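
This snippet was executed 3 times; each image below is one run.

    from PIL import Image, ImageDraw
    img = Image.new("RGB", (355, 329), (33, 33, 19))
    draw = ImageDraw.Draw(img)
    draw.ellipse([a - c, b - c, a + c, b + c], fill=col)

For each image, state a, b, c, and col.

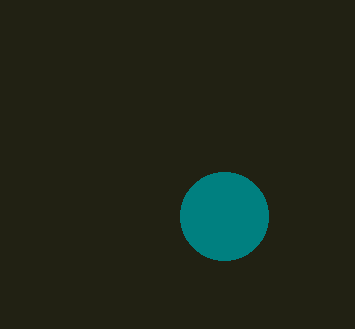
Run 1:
a = 224
b = 216
c = 44
col = 'teal'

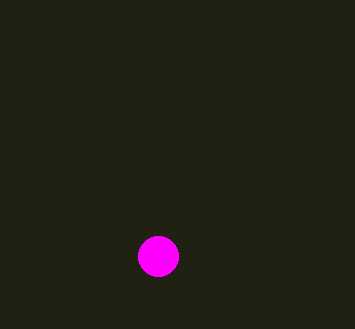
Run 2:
a = 158; b = 256; c = 20; col = 'magenta'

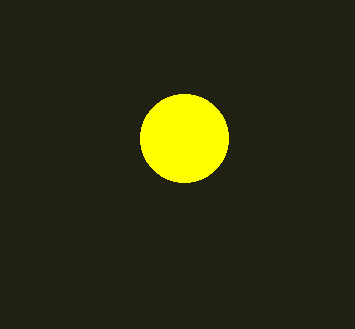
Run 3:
a = 184
b = 138
c = 44
col = 'yellow'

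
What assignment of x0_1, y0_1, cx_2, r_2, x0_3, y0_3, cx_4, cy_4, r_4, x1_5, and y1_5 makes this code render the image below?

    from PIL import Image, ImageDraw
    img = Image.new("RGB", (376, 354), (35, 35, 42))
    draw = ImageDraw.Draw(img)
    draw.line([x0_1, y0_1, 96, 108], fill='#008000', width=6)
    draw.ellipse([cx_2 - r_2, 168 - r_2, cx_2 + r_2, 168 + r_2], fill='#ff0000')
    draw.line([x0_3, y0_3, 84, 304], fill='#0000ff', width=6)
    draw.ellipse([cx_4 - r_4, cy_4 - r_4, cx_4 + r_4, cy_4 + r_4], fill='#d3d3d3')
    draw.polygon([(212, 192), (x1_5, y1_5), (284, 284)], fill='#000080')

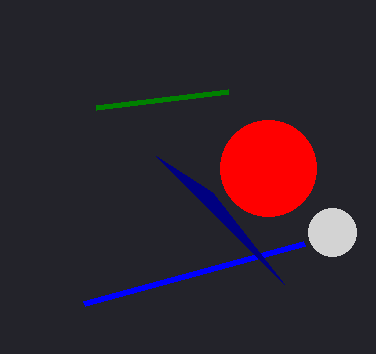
x0_1 = 228; y0_1 = 92; cx_2 = 268; r_2 = 48; x0_3 = 304; y0_3 = 244; cx_4 = 332; cy_4 = 232; r_4 = 24; x1_5 = 156; y1_5 = 156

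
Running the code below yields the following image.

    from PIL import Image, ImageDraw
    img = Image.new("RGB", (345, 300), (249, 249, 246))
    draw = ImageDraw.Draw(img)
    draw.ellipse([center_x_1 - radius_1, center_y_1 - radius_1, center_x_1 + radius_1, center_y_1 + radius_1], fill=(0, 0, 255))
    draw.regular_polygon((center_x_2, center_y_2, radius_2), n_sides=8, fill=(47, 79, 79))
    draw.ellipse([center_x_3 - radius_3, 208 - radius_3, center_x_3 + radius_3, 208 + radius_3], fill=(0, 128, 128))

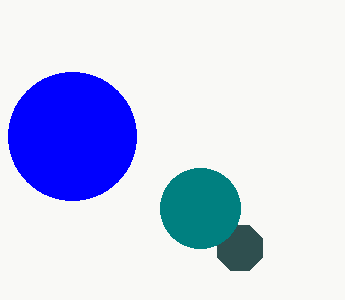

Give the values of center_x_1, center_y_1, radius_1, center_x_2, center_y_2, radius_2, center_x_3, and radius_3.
center_x_1 = 72, center_y_1 = 136, radius_1 = 64, center_x_2 = 240, center_y_2 = 248, radius_2 = 24, center_x_3 = 200, radius_3 = 40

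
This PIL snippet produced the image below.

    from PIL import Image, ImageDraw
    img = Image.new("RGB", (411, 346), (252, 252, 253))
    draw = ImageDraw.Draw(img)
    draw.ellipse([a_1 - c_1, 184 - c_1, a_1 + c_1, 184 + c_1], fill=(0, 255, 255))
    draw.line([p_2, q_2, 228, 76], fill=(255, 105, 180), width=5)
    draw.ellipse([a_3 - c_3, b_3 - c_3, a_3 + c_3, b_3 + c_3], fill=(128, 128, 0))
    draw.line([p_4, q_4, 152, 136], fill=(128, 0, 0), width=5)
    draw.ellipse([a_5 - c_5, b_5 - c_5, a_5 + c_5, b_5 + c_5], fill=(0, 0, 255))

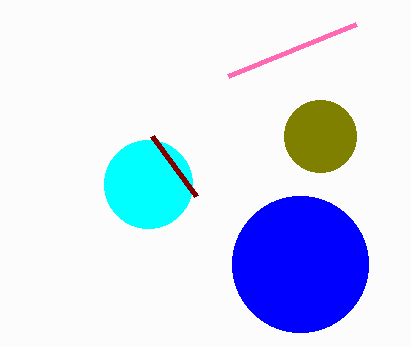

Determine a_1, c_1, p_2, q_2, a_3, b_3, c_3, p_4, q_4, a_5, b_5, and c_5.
a_1 = 148
c_1 = 44
p_2 = 356
q_2 = 24
a_3 = 320
b_3 = 136
c_3 = 36
p_4 = 196
q_4 = 196
a_5 = 300
b_5 = 264
c_5 = 68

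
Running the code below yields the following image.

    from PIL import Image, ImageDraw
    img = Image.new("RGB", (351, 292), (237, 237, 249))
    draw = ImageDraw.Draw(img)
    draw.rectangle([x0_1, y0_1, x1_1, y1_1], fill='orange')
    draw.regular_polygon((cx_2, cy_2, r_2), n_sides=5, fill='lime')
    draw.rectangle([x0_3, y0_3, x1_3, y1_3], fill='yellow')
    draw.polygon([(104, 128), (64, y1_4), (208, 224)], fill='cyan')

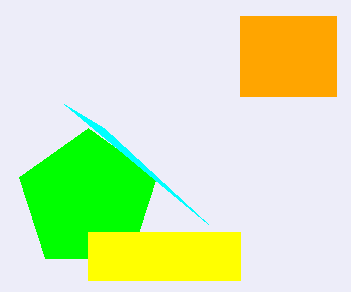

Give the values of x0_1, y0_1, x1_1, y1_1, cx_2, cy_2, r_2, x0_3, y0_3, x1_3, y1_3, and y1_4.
x0_1 = 240; y0_1 = 16; x1_1 = 336; y1_1 = 96; cx_2 = 88; cy_2 = 200; r_2 = 72; x0_3 = 88; y0_3 = 232; x1_3 = 240; y1_3 = 280; y1_4 = 104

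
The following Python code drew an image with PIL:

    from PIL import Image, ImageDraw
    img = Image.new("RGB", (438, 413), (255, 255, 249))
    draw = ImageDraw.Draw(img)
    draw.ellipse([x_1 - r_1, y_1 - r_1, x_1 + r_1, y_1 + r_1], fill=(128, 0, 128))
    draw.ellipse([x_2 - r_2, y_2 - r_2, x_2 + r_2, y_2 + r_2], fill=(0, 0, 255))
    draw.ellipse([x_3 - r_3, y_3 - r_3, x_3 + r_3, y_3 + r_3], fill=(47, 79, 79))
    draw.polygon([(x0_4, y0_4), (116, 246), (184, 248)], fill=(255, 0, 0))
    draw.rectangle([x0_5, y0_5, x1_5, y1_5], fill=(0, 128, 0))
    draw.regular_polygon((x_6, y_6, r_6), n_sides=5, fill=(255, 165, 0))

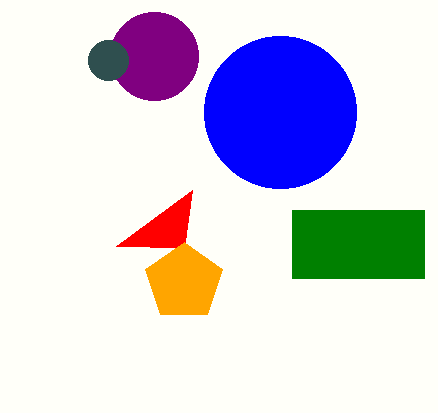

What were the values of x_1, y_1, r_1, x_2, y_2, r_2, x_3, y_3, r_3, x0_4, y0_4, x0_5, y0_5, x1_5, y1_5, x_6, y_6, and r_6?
x_1 = 154
y_1 = 56
r_1 = 44
x_2 = 280
y_2 = 112
r_2 = 76
x_3 = 108
y_3 = 60
r_3 = 20
x0_4 = 192
y0_4 = 190
x0_5 = 292
y0_5 = 210
x1_5 = 424
y1_5 = 278
x_6 = 184
y_6 = 282
r_6 = 40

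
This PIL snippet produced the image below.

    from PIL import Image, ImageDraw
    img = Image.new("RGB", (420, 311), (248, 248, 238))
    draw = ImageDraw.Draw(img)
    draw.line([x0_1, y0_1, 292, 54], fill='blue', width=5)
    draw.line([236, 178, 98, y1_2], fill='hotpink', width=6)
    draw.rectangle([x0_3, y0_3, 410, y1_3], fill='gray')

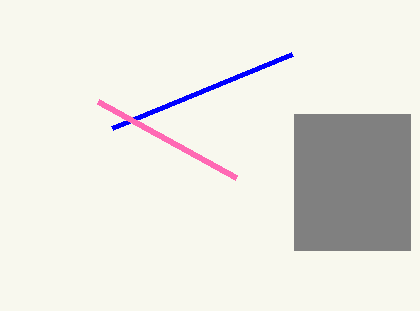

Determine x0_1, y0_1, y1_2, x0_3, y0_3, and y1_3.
x0_1 = 112
y0_1 = 128
y1_2 = 102
x0_3 = 294
y0_3 = 114
y1_3 = 250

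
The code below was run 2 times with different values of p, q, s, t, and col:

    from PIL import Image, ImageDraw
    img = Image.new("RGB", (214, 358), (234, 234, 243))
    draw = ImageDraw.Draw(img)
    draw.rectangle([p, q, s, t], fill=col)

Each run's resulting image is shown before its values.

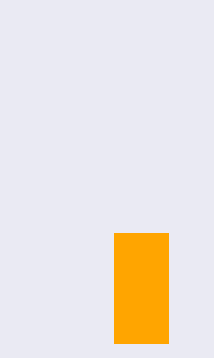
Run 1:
p = 114; q = 233; s = 168; t = 343; col = 'orange'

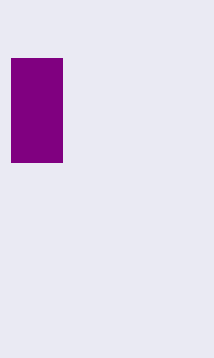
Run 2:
p = 11; q = 58; s = 62; t = 162; col = 'purple'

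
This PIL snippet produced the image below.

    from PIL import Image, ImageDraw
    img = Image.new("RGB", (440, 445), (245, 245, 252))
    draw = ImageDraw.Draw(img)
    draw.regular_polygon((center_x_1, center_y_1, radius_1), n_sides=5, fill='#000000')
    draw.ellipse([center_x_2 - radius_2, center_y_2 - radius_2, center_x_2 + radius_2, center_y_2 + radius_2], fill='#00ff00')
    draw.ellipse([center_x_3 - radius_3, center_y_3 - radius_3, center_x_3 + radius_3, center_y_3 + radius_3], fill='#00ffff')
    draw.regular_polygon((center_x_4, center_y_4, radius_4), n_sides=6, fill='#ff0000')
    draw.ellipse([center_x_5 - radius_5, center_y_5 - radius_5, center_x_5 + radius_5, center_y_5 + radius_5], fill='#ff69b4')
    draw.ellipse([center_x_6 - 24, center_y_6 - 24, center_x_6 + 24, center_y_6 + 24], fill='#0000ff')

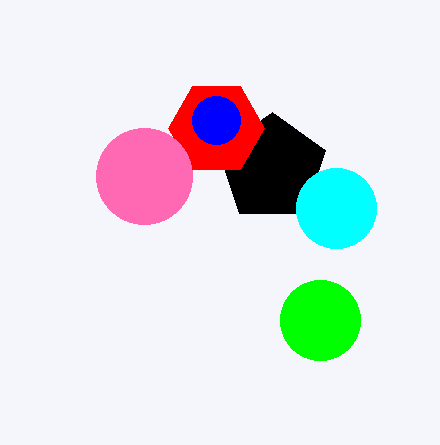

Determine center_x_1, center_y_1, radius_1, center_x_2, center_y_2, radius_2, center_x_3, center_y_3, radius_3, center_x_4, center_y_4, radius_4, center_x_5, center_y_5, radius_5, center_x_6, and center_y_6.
center_x_1 = 272, center_y_1 = 168, radius_1 = 56, center_x_2 = 320, center_y_2 = 320, radius_2 = 40, center_x_3 = 336, center_y_3 = 208, radius_3 = 40, center_x_4 = 216, center_y_4 = 128, radius_4 = 48, center_x_5 = 144, center_y_5 = 176, radius_5 = 48, center_x_6 = 216, center_y_6 = 120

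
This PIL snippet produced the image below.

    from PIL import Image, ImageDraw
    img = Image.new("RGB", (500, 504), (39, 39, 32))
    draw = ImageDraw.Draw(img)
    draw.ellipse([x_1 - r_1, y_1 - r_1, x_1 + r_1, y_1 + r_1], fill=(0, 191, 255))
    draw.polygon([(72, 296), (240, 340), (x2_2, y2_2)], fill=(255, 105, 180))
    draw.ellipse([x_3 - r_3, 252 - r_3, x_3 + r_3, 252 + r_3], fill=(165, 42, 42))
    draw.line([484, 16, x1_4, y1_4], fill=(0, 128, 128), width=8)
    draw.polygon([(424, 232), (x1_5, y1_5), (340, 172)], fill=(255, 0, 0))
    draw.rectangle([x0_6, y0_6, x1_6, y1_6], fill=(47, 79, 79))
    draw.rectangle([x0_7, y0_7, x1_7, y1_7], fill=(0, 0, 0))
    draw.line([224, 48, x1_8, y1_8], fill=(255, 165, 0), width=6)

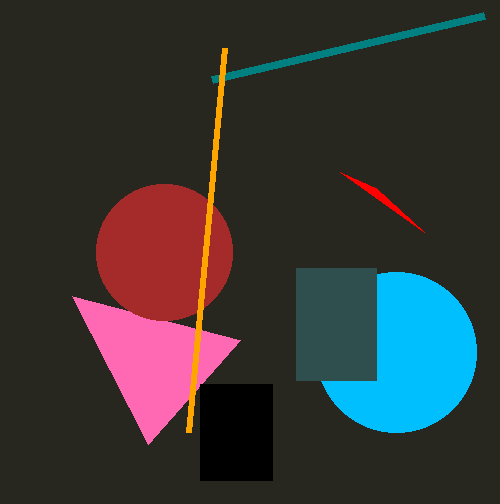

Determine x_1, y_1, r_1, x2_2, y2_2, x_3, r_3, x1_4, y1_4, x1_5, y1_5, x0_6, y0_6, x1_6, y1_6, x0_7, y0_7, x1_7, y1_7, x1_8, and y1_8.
x_1 = 396, y_1 = 352, r_1 = 80, x2_2 = 148, y2_2 = 444, x_3 = 164, r_3 = 68, x1_4 = 212, y1_4 = 80, x1_5 = 376, y1_5 = 188, x0_6 = 296, y0_6 = 268, x1_6 = 376, y1_6 = 380, x0_7 = 200, y0_7 = 384, x1_7 = 272, y1_7 = 480, x1_8 = 188, y1_8 = 432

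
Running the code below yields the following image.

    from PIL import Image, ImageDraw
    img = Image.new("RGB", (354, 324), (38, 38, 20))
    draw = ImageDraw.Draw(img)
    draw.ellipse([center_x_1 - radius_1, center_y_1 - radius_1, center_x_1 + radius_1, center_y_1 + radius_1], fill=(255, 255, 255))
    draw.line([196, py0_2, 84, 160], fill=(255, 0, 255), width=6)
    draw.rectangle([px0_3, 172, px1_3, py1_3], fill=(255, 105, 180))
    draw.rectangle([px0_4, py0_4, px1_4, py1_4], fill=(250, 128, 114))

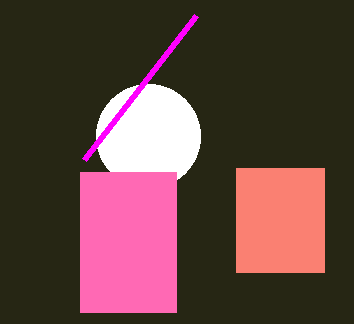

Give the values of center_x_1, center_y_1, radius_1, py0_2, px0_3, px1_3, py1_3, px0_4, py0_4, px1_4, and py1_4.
center_x_1 = 148
center_y_1 = 136
radius_1 = 52
py0_2 = 16
px0_3 = 80
px1_3 = 176
py1_3 = 312
px0_4 = 236
py0_4 = 168
px1_4 = 324
py1_4 = 272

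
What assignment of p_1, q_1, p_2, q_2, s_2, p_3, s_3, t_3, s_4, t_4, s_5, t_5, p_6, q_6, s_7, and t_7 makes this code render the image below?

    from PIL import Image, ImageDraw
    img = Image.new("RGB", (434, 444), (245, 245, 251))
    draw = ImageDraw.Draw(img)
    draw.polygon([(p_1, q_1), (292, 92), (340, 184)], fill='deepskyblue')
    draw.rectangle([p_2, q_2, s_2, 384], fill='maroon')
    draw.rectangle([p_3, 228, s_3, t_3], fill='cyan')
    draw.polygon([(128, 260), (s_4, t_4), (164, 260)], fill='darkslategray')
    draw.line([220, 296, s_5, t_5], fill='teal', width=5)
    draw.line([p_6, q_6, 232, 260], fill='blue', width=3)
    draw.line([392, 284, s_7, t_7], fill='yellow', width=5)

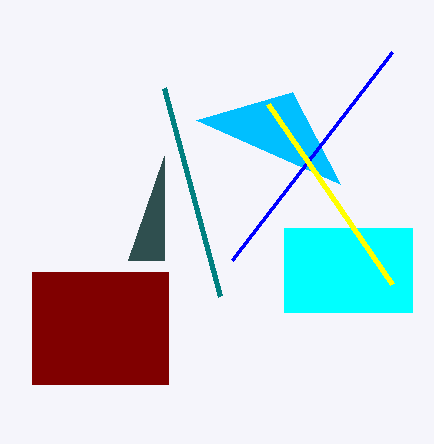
p_1 = 196
q_1 = 120
p_2 = 32
q_2 = 272
s_2 = 168
p_3 = 284
s_3 = 412
t_3 = 312
s_4 = 164
t_4 = 156
s_5 = 164
t_5 = 88
p_6 = 392
q_6 = 52
s_7 = 268
t_7 = 104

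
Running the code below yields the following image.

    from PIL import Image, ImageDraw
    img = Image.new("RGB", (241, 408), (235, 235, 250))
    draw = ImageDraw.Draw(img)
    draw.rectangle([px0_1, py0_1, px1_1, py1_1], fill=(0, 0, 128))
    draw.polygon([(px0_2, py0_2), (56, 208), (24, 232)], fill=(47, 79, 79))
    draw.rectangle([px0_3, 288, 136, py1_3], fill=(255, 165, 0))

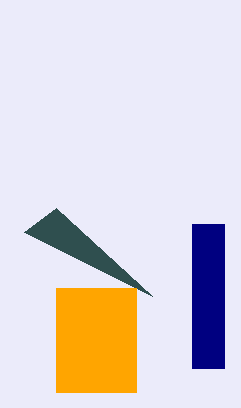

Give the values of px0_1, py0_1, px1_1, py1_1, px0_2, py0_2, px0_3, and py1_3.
px0_1 = 192, py0_1 = 224, px1_1 = 224, py1_1 = 368, px0_2 = 152, py0_2 = 296, px0_3 = 56, py1_3 = 392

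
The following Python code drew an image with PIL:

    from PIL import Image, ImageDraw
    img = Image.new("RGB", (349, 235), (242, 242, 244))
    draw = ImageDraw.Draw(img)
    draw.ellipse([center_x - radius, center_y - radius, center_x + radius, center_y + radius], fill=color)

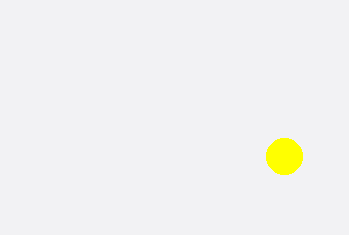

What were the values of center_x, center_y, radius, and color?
center_x = 284; center_y = 156; radius = 18; color = 'yellow'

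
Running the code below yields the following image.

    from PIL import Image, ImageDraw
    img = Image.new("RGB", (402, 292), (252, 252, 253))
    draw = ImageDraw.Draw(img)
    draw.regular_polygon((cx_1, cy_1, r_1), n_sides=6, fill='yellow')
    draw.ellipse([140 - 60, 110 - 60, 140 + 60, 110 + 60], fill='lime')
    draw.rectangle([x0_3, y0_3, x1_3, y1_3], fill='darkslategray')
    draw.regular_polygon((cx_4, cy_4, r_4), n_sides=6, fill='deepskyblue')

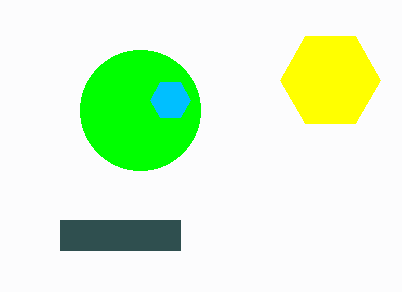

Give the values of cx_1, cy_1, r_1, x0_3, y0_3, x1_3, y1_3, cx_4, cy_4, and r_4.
cx_1 = 330; cy_1 = 80; r_1 = 50; x0_3 = 60; y0_3 = 220; x1_3 = 180; y1_3 = 250; cx_4 = 170; cy_4 = 100; r_4 = 20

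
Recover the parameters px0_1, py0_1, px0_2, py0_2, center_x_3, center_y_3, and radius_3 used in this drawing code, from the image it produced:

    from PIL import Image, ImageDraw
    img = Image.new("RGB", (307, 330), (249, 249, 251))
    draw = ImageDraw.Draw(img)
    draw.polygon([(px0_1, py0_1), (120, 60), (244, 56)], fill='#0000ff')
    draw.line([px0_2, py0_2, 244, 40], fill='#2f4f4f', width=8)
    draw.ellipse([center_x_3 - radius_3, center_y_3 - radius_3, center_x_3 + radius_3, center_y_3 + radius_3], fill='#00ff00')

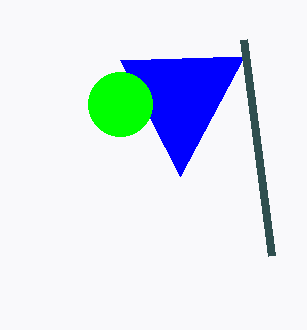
px0_1 = 180; py0_1 = 176; px0_2 = 272; py0_2 = 256; center_x_3 = 120; center_y_3 = 104; radius_3 = 32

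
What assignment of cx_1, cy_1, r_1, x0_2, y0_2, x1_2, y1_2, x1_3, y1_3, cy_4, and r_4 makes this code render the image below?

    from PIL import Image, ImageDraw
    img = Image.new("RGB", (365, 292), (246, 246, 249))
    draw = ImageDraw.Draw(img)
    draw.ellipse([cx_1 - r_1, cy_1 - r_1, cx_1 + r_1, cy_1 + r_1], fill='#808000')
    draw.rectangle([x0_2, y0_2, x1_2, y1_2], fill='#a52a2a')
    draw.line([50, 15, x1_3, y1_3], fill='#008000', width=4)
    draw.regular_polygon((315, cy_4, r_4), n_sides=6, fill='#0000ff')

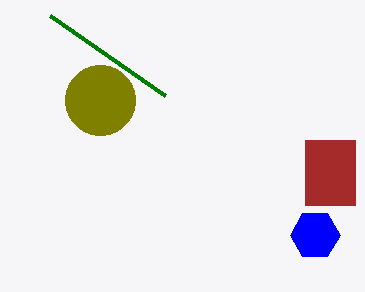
cx_1 = 100; cy_1 = 100; r_1 = 35; x0_2 = 305; y0_2 = 140; x1_2 = 355; y1_2 = 205; x1_3 = 165; y1_3 = 95; cy_4 = 235; r_4 = 25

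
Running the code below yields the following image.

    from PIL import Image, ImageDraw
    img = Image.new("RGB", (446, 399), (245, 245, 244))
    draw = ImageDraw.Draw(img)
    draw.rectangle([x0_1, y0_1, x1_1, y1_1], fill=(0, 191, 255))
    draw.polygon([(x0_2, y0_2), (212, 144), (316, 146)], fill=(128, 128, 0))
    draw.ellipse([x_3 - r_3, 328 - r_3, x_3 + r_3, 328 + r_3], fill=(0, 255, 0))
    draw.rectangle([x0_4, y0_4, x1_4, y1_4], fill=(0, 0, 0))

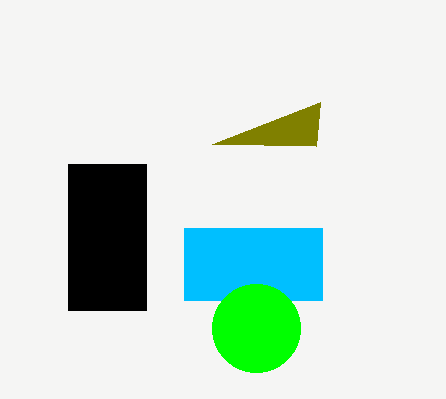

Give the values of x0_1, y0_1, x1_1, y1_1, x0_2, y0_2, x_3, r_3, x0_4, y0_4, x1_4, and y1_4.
x0_1 = 184; y0_1 = 228; x1_1 = 322; y1_1 = 300; x0_2 = 320; y0_2 = 102; x_3 = 256; r_3 = 44; x0_4 = 68; y0_4 = 164; x1_4 = 146; y1_4 = 310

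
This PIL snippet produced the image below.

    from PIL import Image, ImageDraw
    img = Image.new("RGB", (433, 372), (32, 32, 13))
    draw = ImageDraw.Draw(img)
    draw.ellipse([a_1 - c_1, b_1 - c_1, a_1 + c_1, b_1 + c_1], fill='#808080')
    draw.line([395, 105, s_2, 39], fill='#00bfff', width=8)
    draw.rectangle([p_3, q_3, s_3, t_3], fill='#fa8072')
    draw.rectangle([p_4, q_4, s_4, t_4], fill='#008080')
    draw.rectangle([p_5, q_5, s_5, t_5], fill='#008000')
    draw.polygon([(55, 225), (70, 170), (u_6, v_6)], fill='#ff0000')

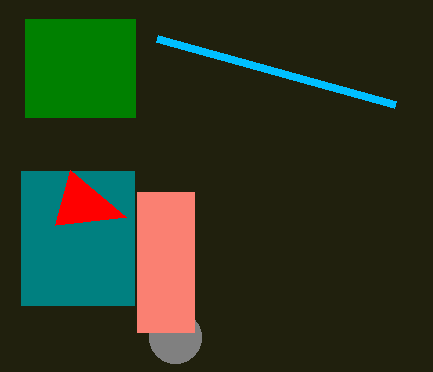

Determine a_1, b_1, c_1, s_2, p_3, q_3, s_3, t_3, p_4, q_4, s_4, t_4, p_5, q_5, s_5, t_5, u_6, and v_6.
a_1 = 175, b_1 = 337, c_1 = 26, s_2 = 157, p_3 = 137, q_3 = 192, s_3 = 194, t_3 = 332, p_4 = 21, q_4 = 171, s_4 = 134, t_4 = 305, p_5 = 25, q_5 = 19, s_5 = 135, t_5 = 117, u_6 = 126, v_6 = 217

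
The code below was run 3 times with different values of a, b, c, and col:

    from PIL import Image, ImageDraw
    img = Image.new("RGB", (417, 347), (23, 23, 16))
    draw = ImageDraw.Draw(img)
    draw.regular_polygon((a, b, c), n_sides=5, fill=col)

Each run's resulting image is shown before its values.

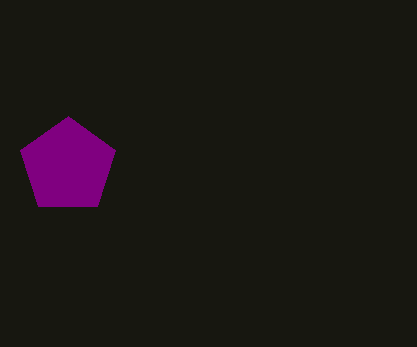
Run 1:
a = 68
b = 166
c = 50
col = 'purple'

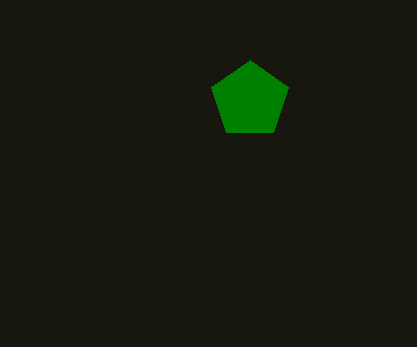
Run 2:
a = 250
b = 100
c = 40
col = 'green'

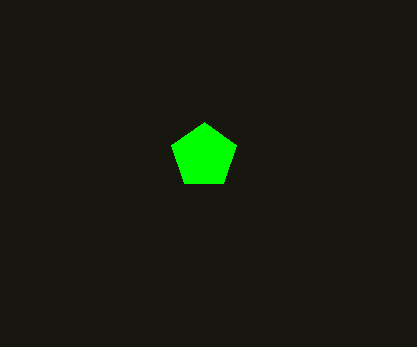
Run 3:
a = 204
b = 156
c = 34
col = 'lime'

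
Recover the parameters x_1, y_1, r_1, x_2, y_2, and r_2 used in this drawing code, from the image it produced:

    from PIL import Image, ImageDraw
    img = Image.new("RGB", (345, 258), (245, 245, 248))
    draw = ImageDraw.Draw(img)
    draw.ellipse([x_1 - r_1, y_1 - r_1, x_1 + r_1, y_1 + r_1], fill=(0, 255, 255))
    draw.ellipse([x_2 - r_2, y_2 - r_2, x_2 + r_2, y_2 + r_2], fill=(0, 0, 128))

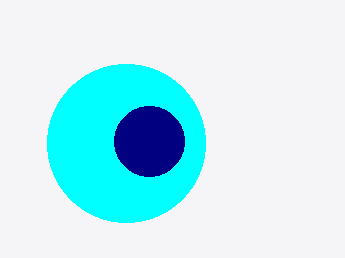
x_1 = 126, y_1 = 143, r_1 = 79, x_2 = 149, y_2 = 141, r_2 = 35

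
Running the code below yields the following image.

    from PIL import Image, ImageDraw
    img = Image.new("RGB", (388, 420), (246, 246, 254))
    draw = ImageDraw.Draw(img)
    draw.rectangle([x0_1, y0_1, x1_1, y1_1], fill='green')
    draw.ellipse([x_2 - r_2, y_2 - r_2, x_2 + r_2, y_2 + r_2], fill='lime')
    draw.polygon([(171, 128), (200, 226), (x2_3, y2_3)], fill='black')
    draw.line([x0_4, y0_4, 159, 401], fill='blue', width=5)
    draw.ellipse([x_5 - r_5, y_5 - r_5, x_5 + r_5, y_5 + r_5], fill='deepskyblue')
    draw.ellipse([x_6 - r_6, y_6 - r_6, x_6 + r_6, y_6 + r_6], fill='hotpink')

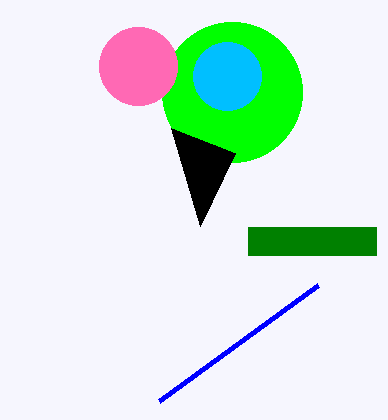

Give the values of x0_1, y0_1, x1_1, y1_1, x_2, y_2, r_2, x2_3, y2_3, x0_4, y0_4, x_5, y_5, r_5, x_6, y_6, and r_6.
x0_1 = 248; y0_1 = 227; x1_1 = 376; y1_1 = 255; x_2 = 232; y_2 = 92; r_2 = 70; x2_3 = 235; y2_3 = 153; x0_4 = 318; y0_4 = 285; x_5 = 227; y_5 = 76; r_5 = 34; x_6 = 138; y_6 = 66; r_6 = 39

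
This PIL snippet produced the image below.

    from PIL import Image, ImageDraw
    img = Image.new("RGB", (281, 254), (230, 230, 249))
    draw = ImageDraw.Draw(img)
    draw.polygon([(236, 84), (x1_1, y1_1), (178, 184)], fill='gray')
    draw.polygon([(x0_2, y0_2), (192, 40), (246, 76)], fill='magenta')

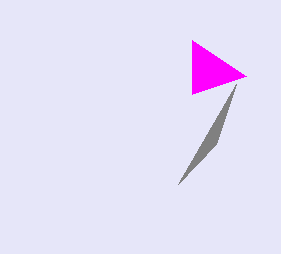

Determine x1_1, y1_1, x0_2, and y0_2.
x1_1 = 216
y1_1 = 144
x0_2 = 192
y0_2 = 94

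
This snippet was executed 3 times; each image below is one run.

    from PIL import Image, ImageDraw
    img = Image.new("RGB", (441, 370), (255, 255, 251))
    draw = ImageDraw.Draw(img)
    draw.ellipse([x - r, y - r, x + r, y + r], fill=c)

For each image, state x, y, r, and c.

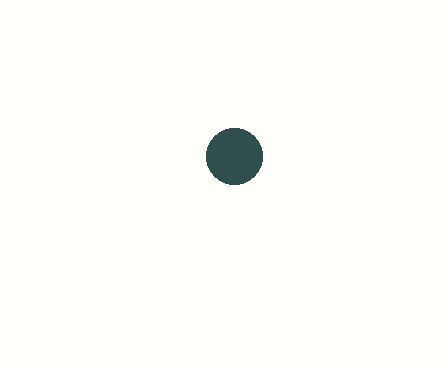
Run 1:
x = 234
y = 156
r = 28
c = 'darkslategray'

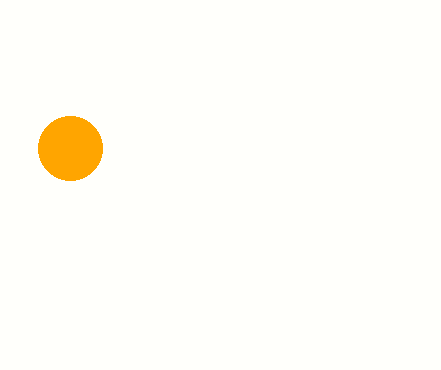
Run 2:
x = 70
y = 148
r = 32
c = 'orange'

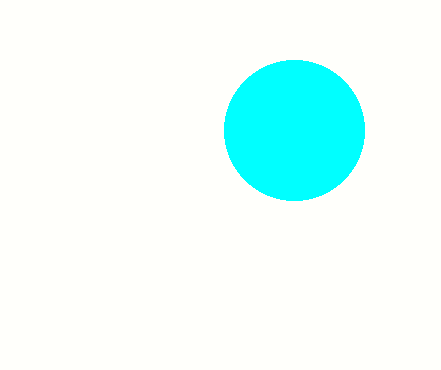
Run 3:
x = 294
y = 130
r = 70
c = 'cyan'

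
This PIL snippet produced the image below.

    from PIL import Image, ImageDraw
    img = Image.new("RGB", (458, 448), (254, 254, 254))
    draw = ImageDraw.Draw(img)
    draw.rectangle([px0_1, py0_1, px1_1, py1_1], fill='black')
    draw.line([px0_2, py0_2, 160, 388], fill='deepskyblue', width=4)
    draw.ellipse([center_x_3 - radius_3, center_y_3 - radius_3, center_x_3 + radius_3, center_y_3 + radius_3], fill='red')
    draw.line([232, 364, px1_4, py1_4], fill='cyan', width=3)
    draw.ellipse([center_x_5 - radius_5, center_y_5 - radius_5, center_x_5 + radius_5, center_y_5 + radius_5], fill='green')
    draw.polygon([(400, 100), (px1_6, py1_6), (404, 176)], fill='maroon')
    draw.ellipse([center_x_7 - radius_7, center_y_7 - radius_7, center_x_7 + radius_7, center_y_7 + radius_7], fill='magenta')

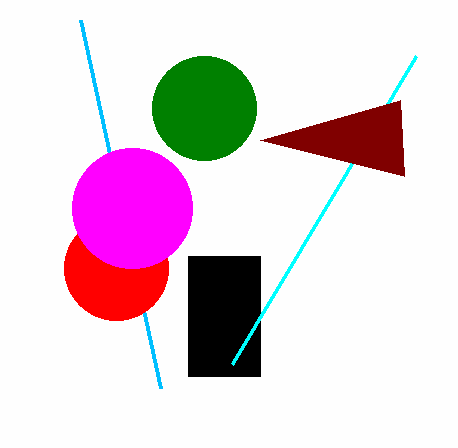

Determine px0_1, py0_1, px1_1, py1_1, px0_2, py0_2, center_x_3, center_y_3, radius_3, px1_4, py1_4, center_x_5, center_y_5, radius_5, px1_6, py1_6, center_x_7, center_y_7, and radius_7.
px0_1 = 188
py0_1 = 256
px1_1 = 260
py1_1 = 376
px0_2 = 80
py0_2 = 20
center_x_3 = 116
center_y_3 = 268
radius_3 = 52
px1_4 = 416
py1_4 = 56
center_x_5 = 204
center_y_5 = 108
radius_5 = 52
px1_6 = 260
py1_6 = 140
center_x_7 = 132
center_y_7 = 208
radius_7 = 60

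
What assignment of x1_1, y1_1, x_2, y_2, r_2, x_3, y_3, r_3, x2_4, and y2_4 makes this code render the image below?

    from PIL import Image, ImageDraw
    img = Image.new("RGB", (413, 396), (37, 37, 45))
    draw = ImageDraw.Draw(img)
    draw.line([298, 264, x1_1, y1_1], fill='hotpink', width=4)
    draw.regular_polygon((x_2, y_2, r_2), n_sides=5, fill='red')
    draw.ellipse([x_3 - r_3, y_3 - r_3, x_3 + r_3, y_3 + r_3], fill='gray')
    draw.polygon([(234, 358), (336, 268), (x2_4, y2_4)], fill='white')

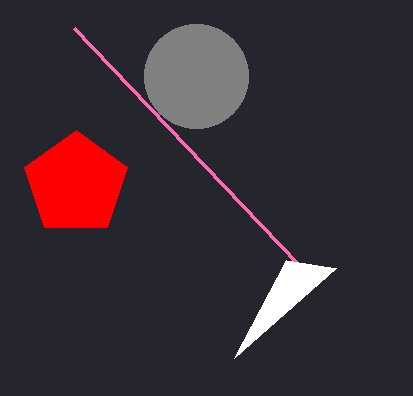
x1_1 = 74, y1_1 = 28, x_2 = 76, y_2 = 184, r_2 = 54, x_3 = 196, y_3 = 76, r_3 = 52, x2_4 = 286, y2_4 = 260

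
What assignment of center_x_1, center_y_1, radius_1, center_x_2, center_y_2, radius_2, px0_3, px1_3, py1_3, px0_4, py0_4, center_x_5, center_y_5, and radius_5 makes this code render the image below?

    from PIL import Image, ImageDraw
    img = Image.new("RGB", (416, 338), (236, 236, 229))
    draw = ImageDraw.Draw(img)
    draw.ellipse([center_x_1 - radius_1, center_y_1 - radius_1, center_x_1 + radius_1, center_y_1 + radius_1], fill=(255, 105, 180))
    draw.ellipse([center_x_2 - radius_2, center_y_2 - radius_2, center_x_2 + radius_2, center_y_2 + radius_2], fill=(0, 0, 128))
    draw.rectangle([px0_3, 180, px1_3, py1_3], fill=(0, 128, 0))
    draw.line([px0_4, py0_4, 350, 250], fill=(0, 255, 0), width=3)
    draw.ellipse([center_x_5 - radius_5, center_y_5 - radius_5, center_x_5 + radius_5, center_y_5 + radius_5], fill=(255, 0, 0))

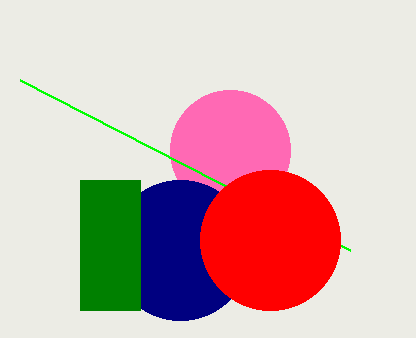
center_x_1 = 230, center_y_1 = 150, radius_1 = 60, center_x_2 = 180, center_y_2 = 250, radius_2 = 70, px0_3 = 80, px1_3 = 140, py1_3 = 310, px0_4 = 20, py0_4 = 80, center_x_5 = 270, center_y_5 = 240, radius_5 = 70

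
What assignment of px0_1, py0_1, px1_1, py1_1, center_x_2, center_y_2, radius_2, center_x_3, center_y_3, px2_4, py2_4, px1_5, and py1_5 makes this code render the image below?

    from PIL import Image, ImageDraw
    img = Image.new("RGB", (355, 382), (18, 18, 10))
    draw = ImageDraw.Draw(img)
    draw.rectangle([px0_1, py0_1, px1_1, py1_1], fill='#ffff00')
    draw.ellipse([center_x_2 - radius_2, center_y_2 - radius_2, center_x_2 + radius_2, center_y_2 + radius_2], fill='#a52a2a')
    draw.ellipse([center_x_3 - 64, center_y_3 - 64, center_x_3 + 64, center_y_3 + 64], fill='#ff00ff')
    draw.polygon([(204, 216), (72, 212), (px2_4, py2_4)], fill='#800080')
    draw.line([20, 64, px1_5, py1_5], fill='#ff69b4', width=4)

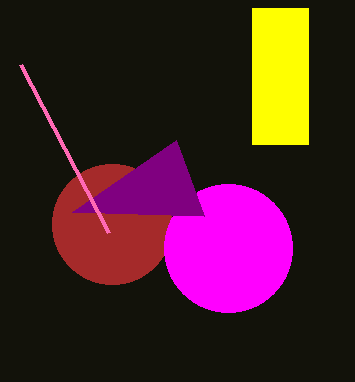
px0_1 = 252
py0_1 = 8
px1_1 = 308
py1_1 = 144
center_x_2 = 112
center_y_2 = 224
radius_2 = 60
center_x_3 = 228
center_y_3 = 248
px2_4 = 176
py2_4 = 140
px1_5 = 108
py1_5 = 232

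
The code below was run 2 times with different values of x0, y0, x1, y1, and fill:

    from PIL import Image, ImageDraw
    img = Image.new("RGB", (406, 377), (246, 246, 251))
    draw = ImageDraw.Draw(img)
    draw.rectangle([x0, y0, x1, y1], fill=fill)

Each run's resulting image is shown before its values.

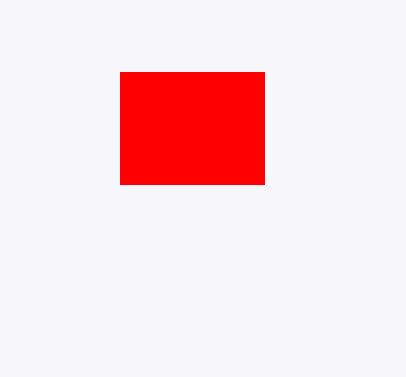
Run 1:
x0 = 120; y0 = 72; x1 = 264; y1 = 184; fill = 'red'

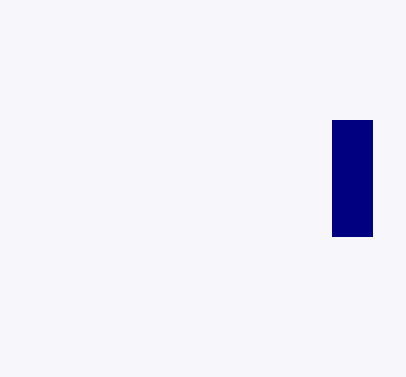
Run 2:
x0 = 332, y0 = 120, x1 = 372, y1 = 236, fill = 'navy'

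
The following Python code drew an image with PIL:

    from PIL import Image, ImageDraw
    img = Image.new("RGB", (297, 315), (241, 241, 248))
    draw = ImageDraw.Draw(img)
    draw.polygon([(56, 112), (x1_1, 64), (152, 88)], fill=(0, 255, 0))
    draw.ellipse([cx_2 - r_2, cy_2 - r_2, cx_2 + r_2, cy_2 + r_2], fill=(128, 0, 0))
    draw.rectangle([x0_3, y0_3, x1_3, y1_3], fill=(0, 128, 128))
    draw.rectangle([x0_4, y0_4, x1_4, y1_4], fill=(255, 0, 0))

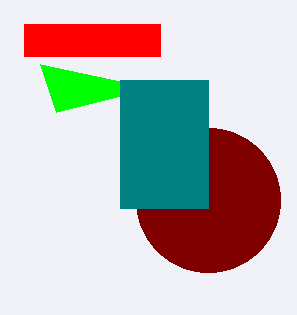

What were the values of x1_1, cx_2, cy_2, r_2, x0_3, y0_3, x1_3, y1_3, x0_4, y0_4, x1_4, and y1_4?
x1_1 = 40, cx_2 = 208, cy_2 = 200, r_2 = 72, x0_3 = 120, y0_3 = 80, x1_3 = 208, y1_3 = 208, x0_4 = 24, y0_4 = 24, x1_4 = 160, y1_4 = 56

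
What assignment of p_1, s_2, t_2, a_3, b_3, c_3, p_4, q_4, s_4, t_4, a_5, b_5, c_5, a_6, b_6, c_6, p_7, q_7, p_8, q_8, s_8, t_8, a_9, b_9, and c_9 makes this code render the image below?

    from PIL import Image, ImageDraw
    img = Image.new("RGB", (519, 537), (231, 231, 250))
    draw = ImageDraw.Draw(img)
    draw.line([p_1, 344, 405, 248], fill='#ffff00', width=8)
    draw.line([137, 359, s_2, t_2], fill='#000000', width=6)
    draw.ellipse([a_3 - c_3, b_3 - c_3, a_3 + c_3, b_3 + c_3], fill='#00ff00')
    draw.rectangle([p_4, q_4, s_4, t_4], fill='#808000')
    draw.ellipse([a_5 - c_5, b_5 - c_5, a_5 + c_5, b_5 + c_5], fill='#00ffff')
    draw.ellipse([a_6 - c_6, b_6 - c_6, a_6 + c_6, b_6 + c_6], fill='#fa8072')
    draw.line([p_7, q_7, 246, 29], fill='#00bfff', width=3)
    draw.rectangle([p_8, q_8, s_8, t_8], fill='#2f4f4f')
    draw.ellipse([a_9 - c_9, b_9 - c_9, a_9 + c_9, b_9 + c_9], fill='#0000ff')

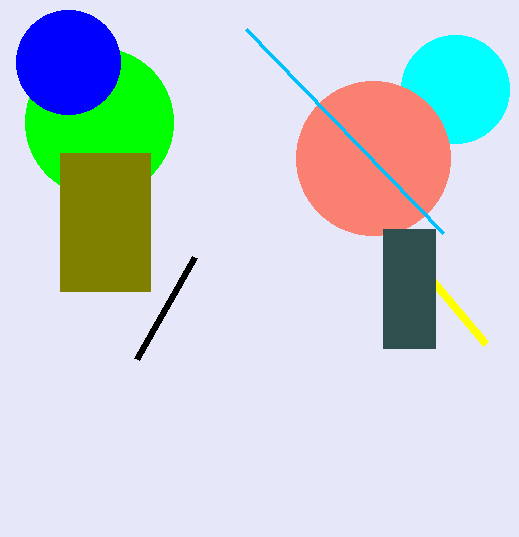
p_1 = 486
s_2 = 195
t_2 = 257
a_3 = 99
b_3 = 122
c_3 = 74
p_4 = 60
q_4 = 153
s_4 = 150
t_4 = 291
a_5 = 455
b_5 = 89
c_5 = 54
a_6 = 373
b_6 = 158
c_6 = 77
p_7 = 443
q_7 = 233
p_8 = 383
q_8 = 229
s_8 = 435
t_8 = 348
a_9 = 68
b_9 = 62
c_9 = 52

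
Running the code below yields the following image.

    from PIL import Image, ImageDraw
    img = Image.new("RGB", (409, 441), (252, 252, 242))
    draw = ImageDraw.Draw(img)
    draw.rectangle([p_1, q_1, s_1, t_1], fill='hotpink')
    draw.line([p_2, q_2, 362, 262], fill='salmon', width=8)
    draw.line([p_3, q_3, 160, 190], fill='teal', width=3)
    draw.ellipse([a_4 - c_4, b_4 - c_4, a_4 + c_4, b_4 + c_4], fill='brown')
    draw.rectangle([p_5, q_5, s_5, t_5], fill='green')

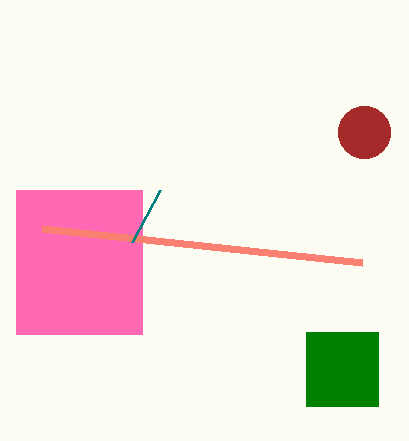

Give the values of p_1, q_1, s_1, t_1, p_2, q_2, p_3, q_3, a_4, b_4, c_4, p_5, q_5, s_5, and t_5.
p_1 = 16; q_1 = 190; s_1 = 142; t_1 = 334; p_2 = 42; q_2 = 228; p_3 = 132; q_3 = 242; a_4 = 364; b_4 = 132; c_4 = 26; p_5 = 306; q_5 = 332; s_5 = 378; t_5 = 406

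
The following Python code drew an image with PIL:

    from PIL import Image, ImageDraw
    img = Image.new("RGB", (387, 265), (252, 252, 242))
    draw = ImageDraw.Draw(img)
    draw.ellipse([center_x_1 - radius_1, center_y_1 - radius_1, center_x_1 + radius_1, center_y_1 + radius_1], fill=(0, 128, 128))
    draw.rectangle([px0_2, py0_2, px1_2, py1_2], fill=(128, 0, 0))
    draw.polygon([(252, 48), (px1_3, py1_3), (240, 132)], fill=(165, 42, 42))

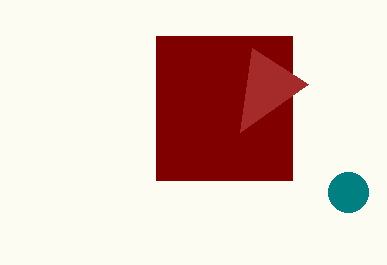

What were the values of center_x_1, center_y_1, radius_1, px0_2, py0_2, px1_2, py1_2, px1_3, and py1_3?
center_x_1 = 348; center_y_1 = 192; radius_1 = 20; px0_2 = 156; py0_2 = 36; px1_2 = 292; py1_2 = 180; px1_3 = 308; py1_3 = 84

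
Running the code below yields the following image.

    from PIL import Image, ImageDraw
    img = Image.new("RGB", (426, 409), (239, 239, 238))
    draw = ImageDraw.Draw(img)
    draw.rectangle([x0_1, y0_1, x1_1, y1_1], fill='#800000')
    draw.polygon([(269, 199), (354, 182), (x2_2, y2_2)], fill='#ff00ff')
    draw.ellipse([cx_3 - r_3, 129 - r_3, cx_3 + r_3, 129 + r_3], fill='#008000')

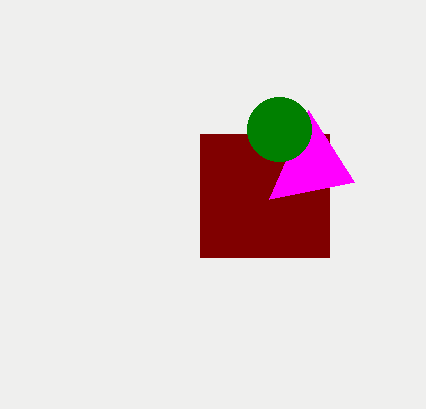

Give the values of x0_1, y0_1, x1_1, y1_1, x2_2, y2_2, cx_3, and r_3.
x0_1 = 200; y0_1 = 134; x1_1 = 329; y1_1 = 257; x2_2 = 308; y2_2 = 110; cx_3 = 279; r_3 = 32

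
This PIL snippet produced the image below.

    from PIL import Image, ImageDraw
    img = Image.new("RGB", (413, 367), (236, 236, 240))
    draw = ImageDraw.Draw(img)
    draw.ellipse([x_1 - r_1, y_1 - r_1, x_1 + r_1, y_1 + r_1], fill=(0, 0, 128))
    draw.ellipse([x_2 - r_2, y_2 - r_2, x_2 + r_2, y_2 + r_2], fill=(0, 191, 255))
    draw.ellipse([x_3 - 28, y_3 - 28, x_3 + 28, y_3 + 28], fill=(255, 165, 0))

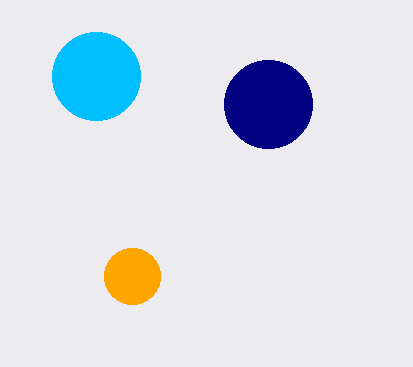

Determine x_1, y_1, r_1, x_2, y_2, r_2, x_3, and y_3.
x_1 = 268; y_1 = 104; r_1 = 44; x_2 = 96; y_2 = 76; r_2 = 44; x_3 = 132; y_3 = 276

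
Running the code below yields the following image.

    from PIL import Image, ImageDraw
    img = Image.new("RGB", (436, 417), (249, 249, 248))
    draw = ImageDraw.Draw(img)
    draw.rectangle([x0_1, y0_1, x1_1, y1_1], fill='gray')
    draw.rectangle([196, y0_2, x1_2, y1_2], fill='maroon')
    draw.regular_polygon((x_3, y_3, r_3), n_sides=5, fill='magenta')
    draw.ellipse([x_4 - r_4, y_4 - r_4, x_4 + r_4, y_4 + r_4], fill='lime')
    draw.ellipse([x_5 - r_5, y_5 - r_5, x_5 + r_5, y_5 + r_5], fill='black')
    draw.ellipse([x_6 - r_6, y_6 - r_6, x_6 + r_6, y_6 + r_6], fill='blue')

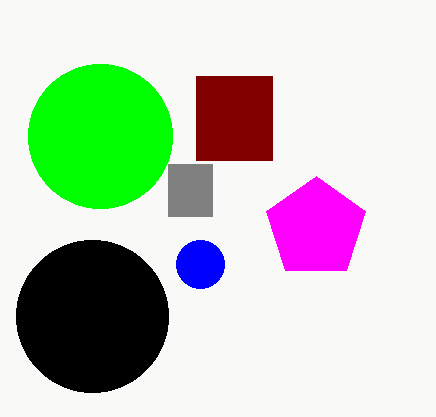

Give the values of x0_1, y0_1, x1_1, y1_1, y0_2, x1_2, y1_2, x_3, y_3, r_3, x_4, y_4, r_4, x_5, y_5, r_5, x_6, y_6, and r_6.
x0_1 = 168; y0_1 = 164; x1_1 = 212; y1_1 = 216; y0_2 = 76; x1_2 = 272; y1_2 = 160; x_3 = 316; y_3 = 228; r_3 = 52; x_4 = 100; y_4 = 136; r_4 = 72; x_5 = 92; y_5 = 316; r_5 = 76; x_6 = 200; y_6 = 264; r_6 = 24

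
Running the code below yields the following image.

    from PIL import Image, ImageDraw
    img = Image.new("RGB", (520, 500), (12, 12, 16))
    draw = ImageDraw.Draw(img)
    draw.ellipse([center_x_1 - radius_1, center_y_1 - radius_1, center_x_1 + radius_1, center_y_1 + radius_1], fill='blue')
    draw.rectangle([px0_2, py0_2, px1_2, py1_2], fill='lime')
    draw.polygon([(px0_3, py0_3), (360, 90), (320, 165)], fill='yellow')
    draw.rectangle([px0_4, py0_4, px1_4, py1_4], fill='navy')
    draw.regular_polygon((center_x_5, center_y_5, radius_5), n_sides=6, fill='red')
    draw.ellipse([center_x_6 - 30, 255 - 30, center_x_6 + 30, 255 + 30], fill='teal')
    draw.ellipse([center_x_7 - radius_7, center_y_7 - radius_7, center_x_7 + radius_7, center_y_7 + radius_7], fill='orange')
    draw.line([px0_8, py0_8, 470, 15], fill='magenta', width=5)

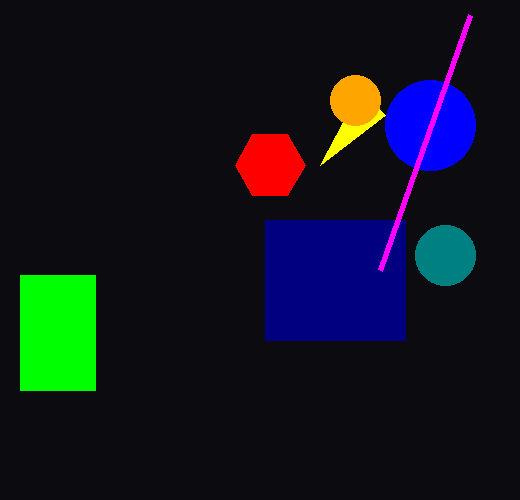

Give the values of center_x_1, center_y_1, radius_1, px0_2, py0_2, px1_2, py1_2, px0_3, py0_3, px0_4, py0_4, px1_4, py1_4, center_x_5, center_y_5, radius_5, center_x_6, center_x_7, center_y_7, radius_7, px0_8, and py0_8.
center_x_1 = 430; center_y_1 = 125; radius_1 = 45; px0_2 = 20; py0_2 = 275; px1_2 = 95; py1_2 = 390; px0_3 = 385; py0_3 = 115; px0_4 = 265; py0_4 = 220; px1_4 = 405; py1_4 = 340; center_x_5 = 270; center_y_5 = 165; radius_5 = 35; center_x_6 = 445; center_x_7 = 355; center_y_7 = 100; radius_7 = 25; px0_8 = 380; py0_8 = 270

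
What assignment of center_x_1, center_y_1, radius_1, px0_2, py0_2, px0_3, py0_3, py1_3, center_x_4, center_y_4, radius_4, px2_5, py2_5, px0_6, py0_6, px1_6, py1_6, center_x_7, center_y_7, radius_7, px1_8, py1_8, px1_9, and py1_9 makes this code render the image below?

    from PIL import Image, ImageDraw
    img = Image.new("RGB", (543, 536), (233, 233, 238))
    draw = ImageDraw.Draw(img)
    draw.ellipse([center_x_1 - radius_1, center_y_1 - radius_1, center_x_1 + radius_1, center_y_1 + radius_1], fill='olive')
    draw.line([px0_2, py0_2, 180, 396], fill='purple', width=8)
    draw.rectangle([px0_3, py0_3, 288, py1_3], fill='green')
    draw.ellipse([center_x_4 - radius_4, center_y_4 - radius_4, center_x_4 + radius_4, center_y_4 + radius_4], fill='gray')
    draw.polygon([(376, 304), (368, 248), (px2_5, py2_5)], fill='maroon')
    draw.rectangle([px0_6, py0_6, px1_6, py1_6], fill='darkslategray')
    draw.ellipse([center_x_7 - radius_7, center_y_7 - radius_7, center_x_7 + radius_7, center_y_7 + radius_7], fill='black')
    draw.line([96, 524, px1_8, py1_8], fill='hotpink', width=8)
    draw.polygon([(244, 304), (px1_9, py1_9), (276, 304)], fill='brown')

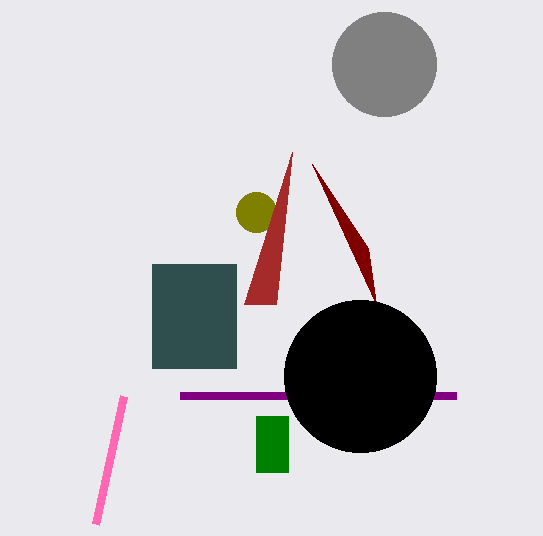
center_x_1 = 256; center_y_1 = 212; radius_1 = 20; px0_2 = 456; py0_2 = 396; px0_3 = 256; py0_3 = 416; py1_3 = 472; center_x_4 = 384; center_y_4 = 64; radius_4 = 52; px2_5 = 312; py2_5 = 164; px0_6 = 152; py0_6 = 264; px1_6 = 236; py1_6 = 368; center_x_7 = 360; center_y_7 = 376; radius_7 = 76; px1_8 = 124; py1_8 = 396; px1_9 = 292; py1_9 = 152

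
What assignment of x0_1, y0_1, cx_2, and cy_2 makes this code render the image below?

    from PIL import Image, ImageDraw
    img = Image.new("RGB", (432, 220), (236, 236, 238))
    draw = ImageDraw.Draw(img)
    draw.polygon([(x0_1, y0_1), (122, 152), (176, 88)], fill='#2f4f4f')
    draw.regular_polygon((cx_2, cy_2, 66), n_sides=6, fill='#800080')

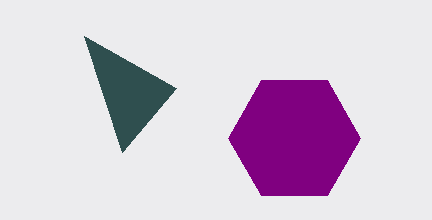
x0_1 = 84
y0_1 = 36
cx_2 = 294
cy_2 = 138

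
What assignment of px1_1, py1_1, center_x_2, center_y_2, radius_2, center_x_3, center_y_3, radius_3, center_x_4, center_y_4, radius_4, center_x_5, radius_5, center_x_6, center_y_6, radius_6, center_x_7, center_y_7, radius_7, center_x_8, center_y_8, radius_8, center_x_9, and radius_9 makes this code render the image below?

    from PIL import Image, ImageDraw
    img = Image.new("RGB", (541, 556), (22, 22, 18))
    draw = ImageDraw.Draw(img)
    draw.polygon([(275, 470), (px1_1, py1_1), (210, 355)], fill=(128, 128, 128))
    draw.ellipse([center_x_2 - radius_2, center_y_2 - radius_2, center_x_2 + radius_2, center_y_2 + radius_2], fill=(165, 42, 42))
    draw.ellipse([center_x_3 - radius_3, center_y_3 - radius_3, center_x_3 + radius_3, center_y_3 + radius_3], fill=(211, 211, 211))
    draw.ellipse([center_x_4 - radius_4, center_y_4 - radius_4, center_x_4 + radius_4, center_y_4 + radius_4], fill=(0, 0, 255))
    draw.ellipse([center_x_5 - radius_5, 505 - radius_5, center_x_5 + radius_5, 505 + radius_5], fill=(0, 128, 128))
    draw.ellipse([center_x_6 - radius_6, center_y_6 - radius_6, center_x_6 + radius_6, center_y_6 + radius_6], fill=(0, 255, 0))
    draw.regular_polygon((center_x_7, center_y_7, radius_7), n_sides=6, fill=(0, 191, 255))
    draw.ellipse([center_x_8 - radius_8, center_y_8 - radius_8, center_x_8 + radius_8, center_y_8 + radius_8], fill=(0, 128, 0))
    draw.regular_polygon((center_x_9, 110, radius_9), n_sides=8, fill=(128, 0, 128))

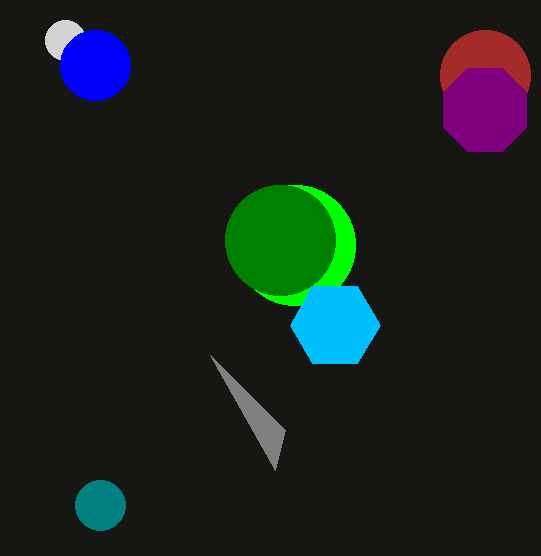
px1_1 = 285, py1_1 = 430, center_x_2 = 485, center_y_2 = 75, radius_2 = 45, center_x_3 = 65, center_y_3 = 40, radius_3 = 20, center_x_4 = 95, center_y_4 = 65, radius_4 = 35, center_x_5 = 100, radius_5 = 25, center_x_6 = 295, center_y_6 = 245, radius_6 = 60, center_x_7 = 335, center_y_7 = 325, radius_7 = 45, center_x_8 = 280, center_y_8 = 240, radius_8 = 55, center_x_9 = 485, radius_9 = 45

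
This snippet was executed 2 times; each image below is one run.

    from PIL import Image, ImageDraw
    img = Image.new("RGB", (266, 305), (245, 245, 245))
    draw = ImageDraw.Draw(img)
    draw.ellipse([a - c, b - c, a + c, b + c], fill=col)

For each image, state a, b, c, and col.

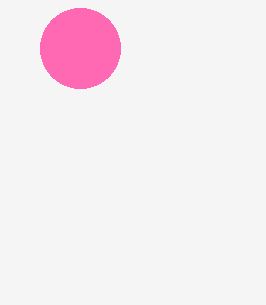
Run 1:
a = 80; b = 48; c = 40; col = 'hotpink'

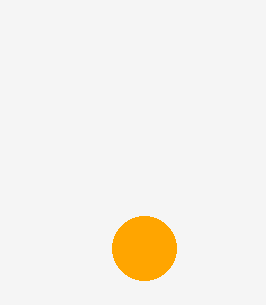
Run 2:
a = 144, b = 248, c = 32, col = 'orange'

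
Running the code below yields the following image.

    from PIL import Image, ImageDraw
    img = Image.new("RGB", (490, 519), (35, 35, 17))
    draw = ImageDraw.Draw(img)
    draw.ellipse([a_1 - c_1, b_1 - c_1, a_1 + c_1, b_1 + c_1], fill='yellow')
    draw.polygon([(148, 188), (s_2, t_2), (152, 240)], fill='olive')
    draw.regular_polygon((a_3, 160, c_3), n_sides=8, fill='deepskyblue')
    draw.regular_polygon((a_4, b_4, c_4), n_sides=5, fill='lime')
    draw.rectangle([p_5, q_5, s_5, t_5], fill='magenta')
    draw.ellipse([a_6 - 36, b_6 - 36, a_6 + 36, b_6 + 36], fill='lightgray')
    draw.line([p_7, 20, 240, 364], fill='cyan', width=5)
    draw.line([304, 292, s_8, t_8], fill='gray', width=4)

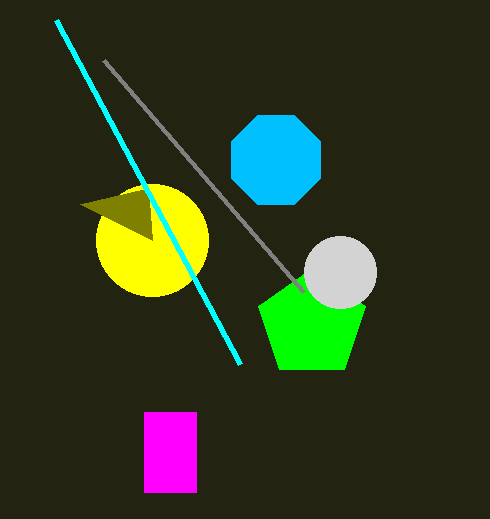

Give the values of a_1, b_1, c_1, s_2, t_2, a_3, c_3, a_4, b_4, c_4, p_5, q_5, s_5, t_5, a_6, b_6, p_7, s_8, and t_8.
a_1 = 152, b_1 = 240, c_1 = 56, s_2 = 80, t_2 = 204, a_3 = 276, c_3 = 48, a_4 = 312, b_4 = 324, c_4 = 56, p_5 = 144, q_5 = 412, s_5 = 196, t_5 = 492, a_6 = 340, b_6 = 272, p_7 = 56, s_8 = 104, t_8 = 60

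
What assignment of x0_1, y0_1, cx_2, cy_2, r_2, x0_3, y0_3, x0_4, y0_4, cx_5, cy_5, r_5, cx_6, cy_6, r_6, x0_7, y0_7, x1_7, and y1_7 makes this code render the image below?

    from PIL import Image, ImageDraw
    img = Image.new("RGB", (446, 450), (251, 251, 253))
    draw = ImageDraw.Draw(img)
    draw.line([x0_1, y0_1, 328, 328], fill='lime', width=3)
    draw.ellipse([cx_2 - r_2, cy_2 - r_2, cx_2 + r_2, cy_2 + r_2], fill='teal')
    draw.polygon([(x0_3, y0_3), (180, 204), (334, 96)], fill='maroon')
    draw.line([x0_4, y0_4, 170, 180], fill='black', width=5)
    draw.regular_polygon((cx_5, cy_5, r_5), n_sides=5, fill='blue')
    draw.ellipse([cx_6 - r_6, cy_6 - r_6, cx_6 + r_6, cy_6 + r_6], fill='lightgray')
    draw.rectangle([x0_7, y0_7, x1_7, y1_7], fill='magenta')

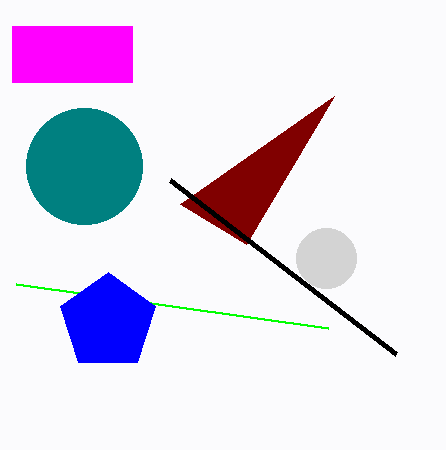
x0_1 = 16; y0_1 = 284; cx_2 = 84; cy_2 = 166; r_2 = 58; x0_3 = 246; y0_3 = 244; x0_4 = 396; y0_4 = 354; cx_5 = 108; cy_5 = 322; r_5 = 50; cx_6 = 326; cy_6 = 258; r_6 = 30; x0_7 = 12; y0_7 = 26; x1_7 = 132; y1_7 = 82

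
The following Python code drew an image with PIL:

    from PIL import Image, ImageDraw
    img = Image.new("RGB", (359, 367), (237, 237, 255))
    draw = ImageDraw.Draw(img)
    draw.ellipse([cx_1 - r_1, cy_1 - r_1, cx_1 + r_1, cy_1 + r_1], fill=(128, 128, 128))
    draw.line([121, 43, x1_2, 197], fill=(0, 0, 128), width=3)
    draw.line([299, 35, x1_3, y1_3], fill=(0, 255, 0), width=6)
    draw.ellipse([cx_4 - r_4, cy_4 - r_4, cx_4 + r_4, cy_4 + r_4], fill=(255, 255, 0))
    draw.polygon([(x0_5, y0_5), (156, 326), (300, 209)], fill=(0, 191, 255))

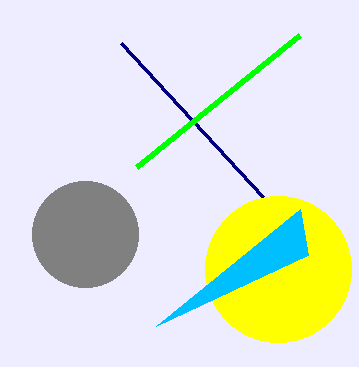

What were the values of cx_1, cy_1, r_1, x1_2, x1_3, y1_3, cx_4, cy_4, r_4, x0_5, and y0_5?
cx_1 = 85
cy_1 = 234
r_1 = 53
x1_2 = 263
x1_3 = 136
y1_3 = 167
cx_4 = 278
cy_4 = 269
r_4 = 73
x0_5 = 308
y0_5 = 255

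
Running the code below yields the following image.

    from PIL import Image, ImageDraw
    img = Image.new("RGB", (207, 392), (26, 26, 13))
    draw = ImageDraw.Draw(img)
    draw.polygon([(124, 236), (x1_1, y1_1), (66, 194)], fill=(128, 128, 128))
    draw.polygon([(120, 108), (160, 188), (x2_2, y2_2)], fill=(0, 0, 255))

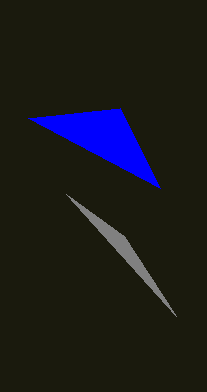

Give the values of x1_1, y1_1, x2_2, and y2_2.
x1_1 = 176, y1_1 = 316, x2_2 = 28, y2_2 = 118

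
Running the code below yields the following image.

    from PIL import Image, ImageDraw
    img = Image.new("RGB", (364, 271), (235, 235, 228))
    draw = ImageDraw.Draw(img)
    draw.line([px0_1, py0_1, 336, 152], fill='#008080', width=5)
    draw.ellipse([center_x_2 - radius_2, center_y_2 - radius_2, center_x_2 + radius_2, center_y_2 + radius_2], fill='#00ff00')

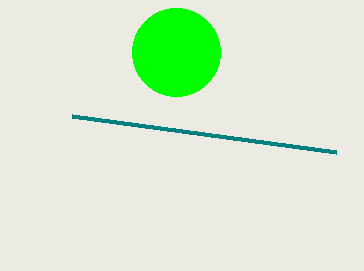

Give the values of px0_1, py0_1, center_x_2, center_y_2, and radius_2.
px0_1 = 72
py0_1 = 116
center_x_2 = 176
center_y_2 = 52
radius_2 = 44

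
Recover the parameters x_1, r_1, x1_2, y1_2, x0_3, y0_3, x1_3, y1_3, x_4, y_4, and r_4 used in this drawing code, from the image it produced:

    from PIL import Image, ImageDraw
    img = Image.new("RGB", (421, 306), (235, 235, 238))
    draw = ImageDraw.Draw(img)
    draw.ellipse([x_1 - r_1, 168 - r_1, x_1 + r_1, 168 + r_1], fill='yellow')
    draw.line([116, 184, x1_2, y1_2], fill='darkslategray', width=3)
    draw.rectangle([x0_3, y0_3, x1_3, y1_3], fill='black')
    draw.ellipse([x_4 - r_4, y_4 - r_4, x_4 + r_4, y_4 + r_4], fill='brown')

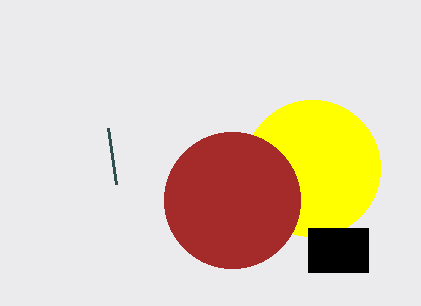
x_1 = 312; r_1 = 68; x1_2 = 108; y1_2 = 128; x0_3 = 308; y0_3 = 228; x1_3 = 368; y1_3 = 272; x_4 = 232; y_4 = 200; r_4 = 68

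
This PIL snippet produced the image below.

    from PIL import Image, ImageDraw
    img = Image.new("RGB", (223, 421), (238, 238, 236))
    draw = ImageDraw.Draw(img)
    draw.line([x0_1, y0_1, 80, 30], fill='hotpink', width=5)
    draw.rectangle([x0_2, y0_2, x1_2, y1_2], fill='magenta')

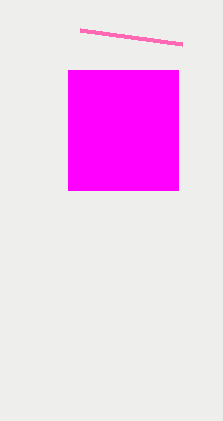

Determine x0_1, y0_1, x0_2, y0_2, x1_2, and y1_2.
x0_1 = 182; y0_1 = 44; x0_2 = 68; y0_2 = 70; x1_2 = 178; y1_2 = 190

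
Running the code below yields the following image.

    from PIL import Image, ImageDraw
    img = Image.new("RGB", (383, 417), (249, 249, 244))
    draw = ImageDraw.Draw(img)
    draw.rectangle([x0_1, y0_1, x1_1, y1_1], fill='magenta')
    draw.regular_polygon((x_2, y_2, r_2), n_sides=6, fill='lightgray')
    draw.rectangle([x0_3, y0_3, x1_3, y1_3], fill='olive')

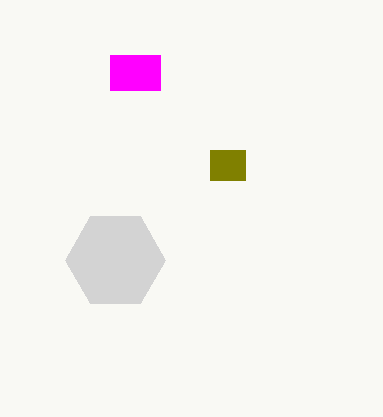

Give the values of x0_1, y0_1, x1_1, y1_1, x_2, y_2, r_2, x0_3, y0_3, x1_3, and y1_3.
x0_1 = 110, y0_1 = 55, x1_1 = 160, y1_1 = 90, x_2 = 115, y_2 = 260, r_2 = 50, x0_3 = 210, y0_3 = 150, x1_3 = 245, y1_3 = 180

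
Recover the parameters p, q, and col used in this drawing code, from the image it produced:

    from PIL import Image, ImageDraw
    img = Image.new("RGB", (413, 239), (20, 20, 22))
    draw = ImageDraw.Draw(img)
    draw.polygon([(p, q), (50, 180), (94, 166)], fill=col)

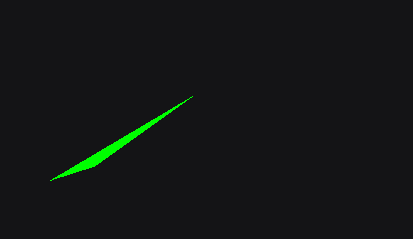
p = 192, q = 96, col = 'lime'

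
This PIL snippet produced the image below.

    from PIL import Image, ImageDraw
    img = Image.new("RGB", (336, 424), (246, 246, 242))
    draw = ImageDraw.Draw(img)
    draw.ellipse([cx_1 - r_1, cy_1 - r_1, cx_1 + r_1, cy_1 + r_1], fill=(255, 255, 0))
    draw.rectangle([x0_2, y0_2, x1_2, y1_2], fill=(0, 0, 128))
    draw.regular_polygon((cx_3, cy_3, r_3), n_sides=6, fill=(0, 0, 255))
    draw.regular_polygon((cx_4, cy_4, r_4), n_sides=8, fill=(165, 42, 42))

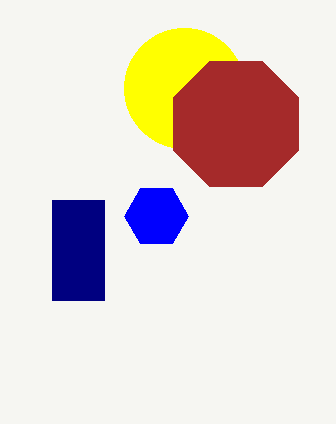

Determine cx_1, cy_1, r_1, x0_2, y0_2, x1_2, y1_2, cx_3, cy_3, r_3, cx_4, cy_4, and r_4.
cx_1 = 184, cy_1 = 88, r_1 = 60, x0_2 = 52, y0_2 = 200, x1_2 = 104, y1_2 = 300, cx_3 = 156, cy_3 = 216, r_3 = 32, cx_4 = 236, cy_4 = 124, r_4 = 68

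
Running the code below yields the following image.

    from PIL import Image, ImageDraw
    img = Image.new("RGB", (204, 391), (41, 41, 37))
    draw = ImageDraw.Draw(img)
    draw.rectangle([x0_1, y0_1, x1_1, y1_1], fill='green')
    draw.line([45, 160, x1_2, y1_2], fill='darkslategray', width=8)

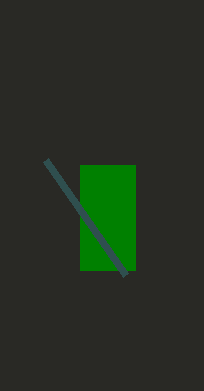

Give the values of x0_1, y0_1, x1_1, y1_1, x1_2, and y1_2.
x0_1 = 80, y0_1 = 165, x1_1 = 135, y1_1 = 270, x1_2 = 125, y1_2 = 275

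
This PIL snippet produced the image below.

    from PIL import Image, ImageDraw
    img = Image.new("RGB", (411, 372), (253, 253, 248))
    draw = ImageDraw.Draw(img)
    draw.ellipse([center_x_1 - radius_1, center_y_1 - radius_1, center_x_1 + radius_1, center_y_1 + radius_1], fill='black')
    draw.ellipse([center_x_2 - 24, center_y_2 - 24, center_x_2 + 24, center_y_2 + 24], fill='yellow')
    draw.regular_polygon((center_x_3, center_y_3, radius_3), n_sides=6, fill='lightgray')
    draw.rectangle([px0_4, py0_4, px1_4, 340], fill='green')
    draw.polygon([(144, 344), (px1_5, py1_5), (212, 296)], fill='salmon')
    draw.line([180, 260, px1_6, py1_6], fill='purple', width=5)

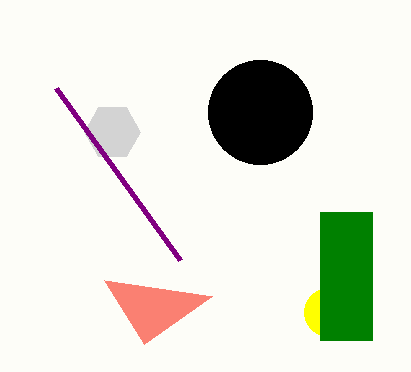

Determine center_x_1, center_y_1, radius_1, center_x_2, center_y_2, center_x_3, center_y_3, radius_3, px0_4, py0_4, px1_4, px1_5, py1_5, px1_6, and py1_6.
center_x_1 = 260; center_y_1 = 112; radius_1 = 52; center_x_2 = 328; center_y_2 = 312; center_x_3 = 112; center_y_3 = 132; radius_3 = 28; px0_4 = 320; py0_4 = 212; px1_4 = 372; px1_5 = 104; py1_5 = 280; px1_6 = 56; py1_6 = 88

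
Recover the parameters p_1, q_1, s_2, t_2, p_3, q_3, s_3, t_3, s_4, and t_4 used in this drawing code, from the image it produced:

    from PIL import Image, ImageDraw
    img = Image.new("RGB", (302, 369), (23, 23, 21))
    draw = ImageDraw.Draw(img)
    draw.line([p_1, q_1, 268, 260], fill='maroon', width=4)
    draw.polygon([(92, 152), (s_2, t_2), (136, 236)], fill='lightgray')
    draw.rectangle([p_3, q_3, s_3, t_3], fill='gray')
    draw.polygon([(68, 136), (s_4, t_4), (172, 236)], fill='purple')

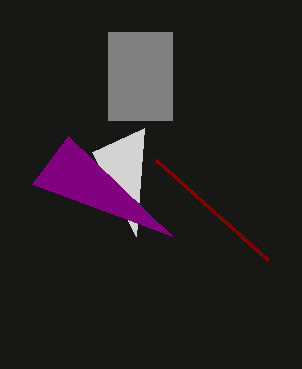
p_1 = 156
q_1 = 160
s_2 = 144
t_2 = 128
p_3 = 108
q_3 = 32
s_3 = 172
t_3 = 120
s_4 = 32
t_4 = 184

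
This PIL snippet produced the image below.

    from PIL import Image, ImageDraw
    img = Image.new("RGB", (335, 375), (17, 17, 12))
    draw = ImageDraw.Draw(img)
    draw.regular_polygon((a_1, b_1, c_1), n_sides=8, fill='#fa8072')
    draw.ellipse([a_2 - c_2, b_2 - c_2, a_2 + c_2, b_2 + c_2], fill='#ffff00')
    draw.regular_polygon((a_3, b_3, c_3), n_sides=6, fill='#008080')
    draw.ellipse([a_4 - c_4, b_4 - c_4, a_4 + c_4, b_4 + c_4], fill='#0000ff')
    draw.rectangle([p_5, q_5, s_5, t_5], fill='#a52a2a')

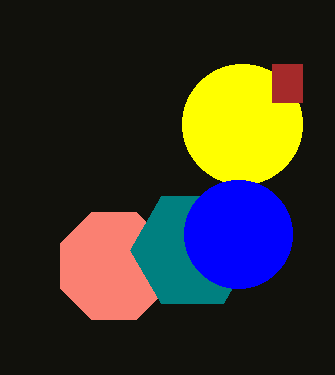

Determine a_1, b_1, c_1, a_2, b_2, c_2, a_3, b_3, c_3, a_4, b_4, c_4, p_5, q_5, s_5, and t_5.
a_1 = 114, b_1 = 266, c_1 = 58, a_2 = 242, b_2 = 124, c_2 = 60, a_3 = 192, b_3 = 250, c_3 = 62, a_4 = 238, b_4 = 234, c_4 = 54, p_5 = 272, q_5 = 64, s_5 = 302, t_5 = 102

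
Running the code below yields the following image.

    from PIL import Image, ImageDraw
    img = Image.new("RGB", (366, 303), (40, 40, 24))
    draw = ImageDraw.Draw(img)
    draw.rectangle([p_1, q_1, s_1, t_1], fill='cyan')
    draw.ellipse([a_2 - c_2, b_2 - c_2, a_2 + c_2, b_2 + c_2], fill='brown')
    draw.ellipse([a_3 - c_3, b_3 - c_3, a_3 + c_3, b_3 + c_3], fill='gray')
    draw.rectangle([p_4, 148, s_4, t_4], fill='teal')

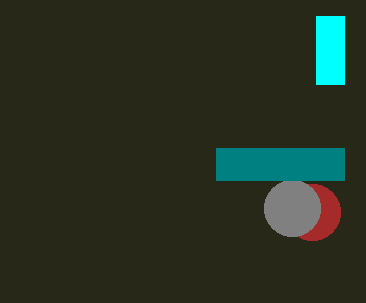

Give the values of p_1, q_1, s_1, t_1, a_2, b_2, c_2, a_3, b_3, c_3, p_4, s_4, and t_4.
p_1 = 316
q_1 = 16
s_1 = 344
t_1 = 84
a_2 = 312
b_2 = 212
c_2 = 28
a_3 = 292
b_3 = 208
c_3 = 28
p_4 = 216
s_4 = 344
t_4 = 180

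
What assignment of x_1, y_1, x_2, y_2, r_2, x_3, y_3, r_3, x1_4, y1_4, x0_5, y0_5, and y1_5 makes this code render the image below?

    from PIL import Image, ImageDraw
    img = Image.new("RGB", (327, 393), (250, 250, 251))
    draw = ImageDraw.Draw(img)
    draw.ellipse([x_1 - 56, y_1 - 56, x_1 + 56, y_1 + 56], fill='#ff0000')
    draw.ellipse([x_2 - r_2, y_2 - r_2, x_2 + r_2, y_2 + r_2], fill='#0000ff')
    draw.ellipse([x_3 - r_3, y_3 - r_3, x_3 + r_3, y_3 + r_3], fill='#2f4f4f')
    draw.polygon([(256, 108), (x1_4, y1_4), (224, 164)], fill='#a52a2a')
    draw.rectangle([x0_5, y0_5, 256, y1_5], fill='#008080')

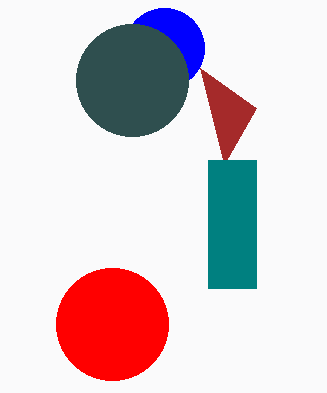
x_1 = 112
y_1 = 324
x_2 = 164
y_2 = 48
r_2 = 40
x_3 = 132
y_3 = 80
r_3 = 56
x1_4 = 200
y1_4 = 68
x0_5 = 208
y0_5 = 160
y1_5 = 288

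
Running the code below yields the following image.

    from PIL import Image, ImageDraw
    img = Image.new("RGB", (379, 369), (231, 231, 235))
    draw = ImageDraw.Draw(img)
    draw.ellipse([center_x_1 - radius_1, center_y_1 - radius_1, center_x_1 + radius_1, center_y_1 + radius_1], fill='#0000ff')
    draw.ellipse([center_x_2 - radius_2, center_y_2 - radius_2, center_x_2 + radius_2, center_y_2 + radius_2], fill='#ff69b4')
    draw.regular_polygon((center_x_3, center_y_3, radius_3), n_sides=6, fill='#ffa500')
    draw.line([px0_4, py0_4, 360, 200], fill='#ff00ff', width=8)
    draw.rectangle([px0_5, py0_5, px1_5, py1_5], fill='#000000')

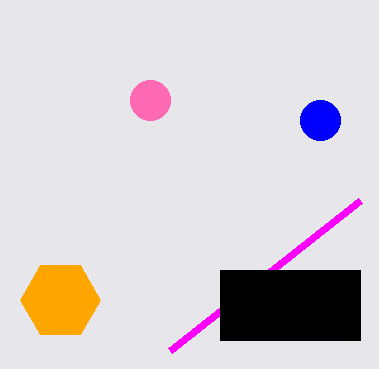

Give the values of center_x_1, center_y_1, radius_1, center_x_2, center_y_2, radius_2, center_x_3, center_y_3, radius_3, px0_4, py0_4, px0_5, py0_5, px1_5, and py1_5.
center_x_1 = 320; center_y_1 = 120; radius_1 = 20; center_x_2 = 150; center_y_2 = 100; radius_2 = 20; center_x_3 = 60; center_y_3 = 300; radius_3 = 40; px0_4 = 170; py0_4 = 350; px0_5 = 220; py0_5 = 270; px1_5 = 360; py1_5 = 340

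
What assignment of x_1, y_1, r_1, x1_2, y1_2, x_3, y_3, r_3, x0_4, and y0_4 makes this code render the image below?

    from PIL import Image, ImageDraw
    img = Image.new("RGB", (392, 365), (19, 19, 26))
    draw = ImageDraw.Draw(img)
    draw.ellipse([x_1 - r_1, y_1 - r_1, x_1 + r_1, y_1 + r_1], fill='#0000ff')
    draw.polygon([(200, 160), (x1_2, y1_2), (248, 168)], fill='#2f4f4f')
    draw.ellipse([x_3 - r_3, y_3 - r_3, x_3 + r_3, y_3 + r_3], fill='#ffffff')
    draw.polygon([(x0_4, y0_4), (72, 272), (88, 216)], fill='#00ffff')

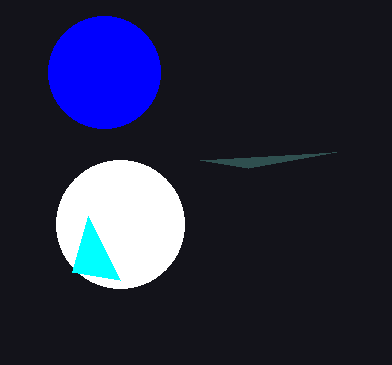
x_1 = 104, y_1 = 72, r_1 = 56, x1_2 = 336, y1_2 = 152, x_3 = 120, y_3 = 224, r_3 = 64, x0_4 = 120, y0_4 = 280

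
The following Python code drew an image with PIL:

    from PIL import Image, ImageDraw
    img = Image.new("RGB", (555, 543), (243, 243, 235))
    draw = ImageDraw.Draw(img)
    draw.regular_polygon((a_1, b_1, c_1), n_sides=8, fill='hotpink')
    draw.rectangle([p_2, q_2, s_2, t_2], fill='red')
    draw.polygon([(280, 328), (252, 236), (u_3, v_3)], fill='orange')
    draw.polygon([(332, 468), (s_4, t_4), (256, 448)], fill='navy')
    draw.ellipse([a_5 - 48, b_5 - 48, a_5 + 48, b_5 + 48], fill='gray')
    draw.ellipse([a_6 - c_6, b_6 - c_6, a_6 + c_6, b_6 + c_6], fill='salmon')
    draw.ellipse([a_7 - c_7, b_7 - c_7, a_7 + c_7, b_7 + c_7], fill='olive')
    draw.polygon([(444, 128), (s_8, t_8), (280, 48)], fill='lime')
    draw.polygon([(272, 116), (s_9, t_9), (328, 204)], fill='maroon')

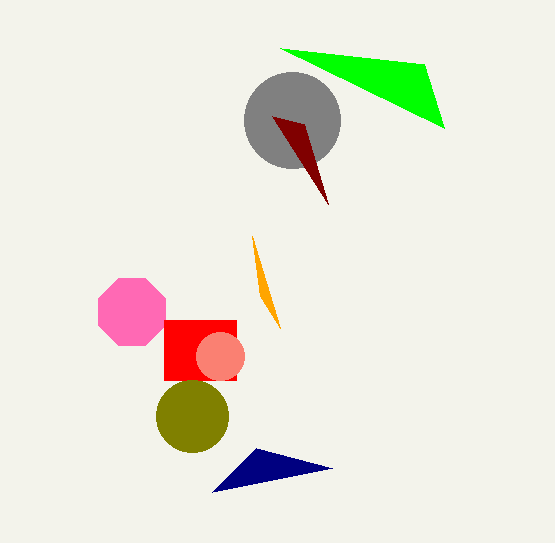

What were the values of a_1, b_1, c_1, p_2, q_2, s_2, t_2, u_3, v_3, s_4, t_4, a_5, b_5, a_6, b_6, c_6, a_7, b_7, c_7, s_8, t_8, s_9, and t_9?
a_1 = 132; b_1 = 312; c_1 = 36; p_2 = 164; q_2 = 320; s_2 = 236; t_2 = 380; u_3 = 260; v_3 = 296; s_4 = 212; t_4 = 492; a_5 = 292; b_5 = 120; a_6 = 220; b_6 = 356; c_6 = 24; a_7 = 192; b_7 = 416; c_7 = 36; s_8 = 424; t_8 = 64; s_9 = 304; t_9 = 124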